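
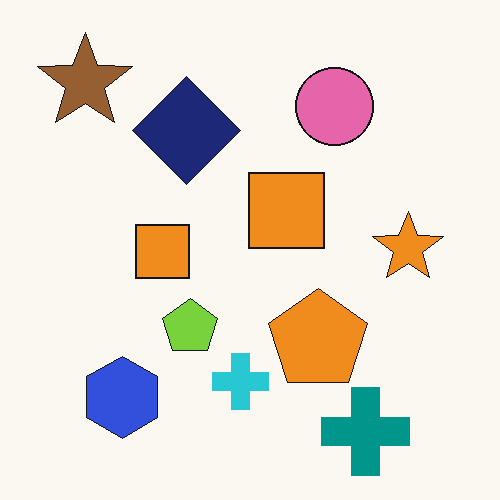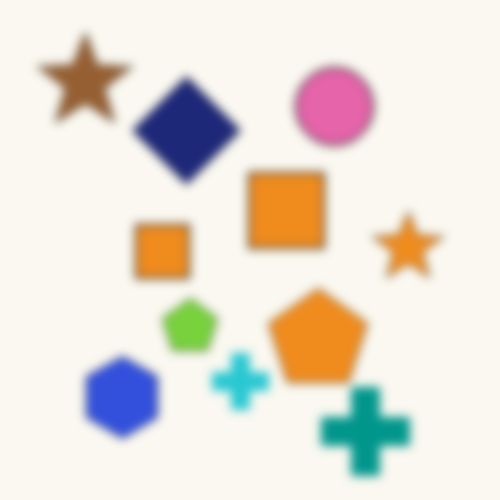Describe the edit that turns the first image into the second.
The second image is the first heavily blurred.

Shape edges and outlines are uniformly softened across the whole image.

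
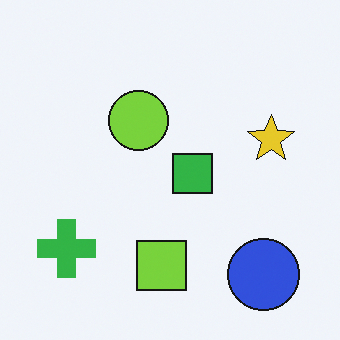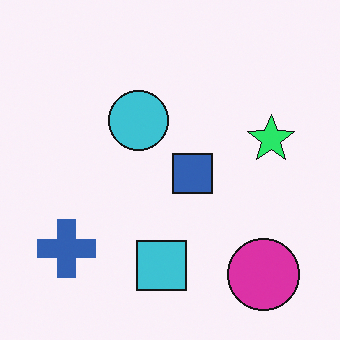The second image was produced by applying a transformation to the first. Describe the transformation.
The second image is the first hue-shifted noticeably.

Every shape's color has rotated by the same amount around the hue wheel — a uniform hue shift.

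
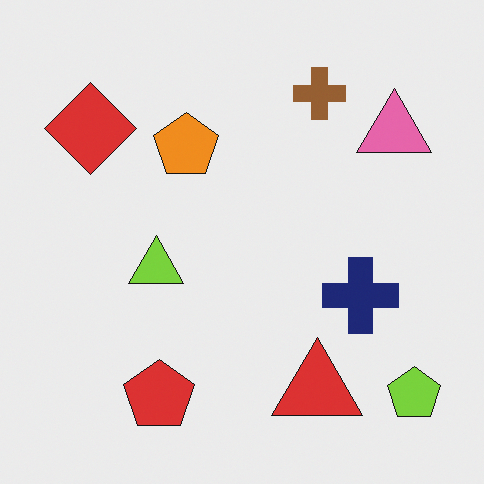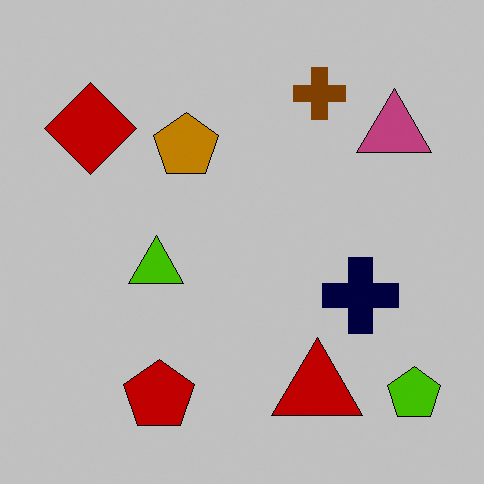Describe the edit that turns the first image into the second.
This is the original image aggressively posterized.

Each flat color has snapped to a coarser quantized level — most visibly, the near-white background has dropped to a flat grey.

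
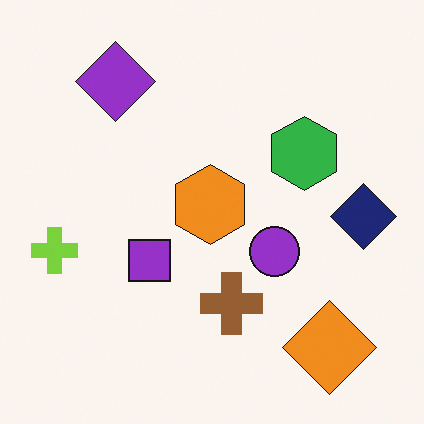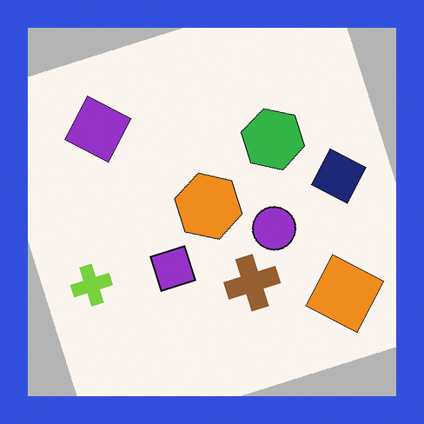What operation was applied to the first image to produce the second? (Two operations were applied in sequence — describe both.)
Rotated counter-clockwise by a clearly visible amount, then framed with a blue border.

Every shape is tilted by the same angle and the image corners show triangular fill wedges — a whole-image rotation by a non-right angle. A solid blue frame runs around the edge of the second image, with the content slightly shrunk inside it.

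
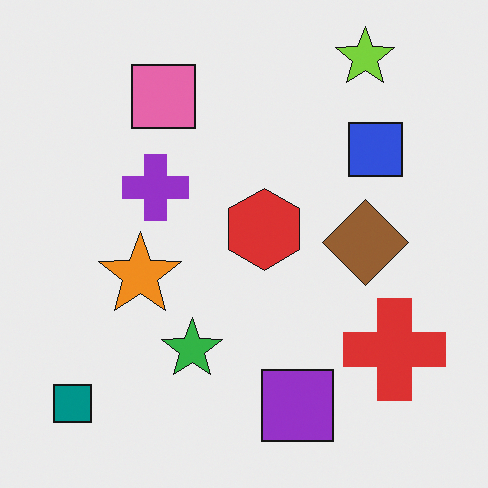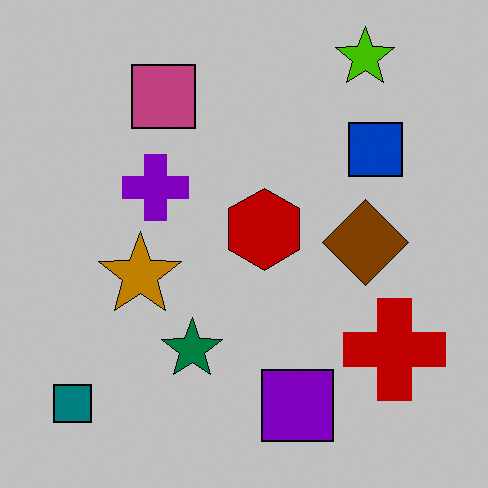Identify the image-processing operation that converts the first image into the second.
Aggressively posterized.

Each flat color has snapped to a coarser quantized level — most visibly, the near-white background has dropped to a flat grey.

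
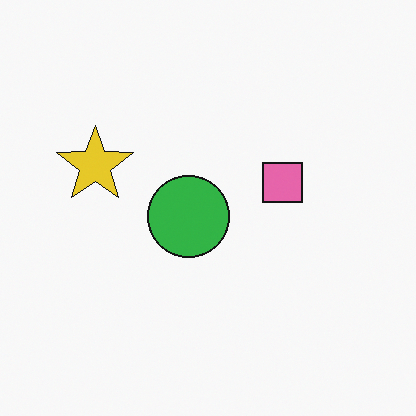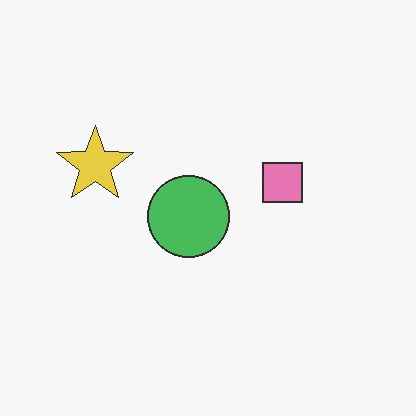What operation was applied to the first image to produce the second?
The second image is the first given slightly reduced contrast.

Tones are pushed toward mid-grey across the whole image — a global contrast change.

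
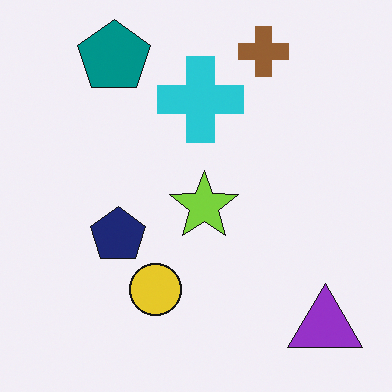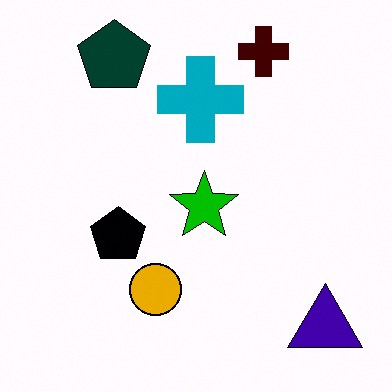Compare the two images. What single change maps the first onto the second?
Given much higher contrast.

Tones are pushed away from mid-grey across the whole image — a global contrast change.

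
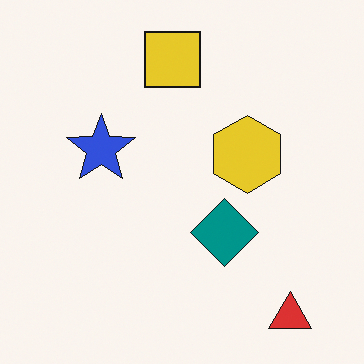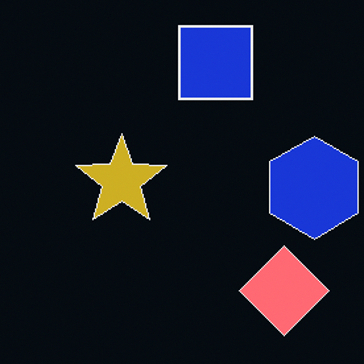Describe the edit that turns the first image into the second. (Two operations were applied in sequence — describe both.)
This is the original image color-inverted (negative), then cropped to a modestly smaller region and rescaled.

The light background has become dark and every shape's color is its complement — a photographic negative. The visible shapes are larger and the field of view is narrower; shapes near the original edges may be partly or wholly outside the frame — a crop-and-rescale.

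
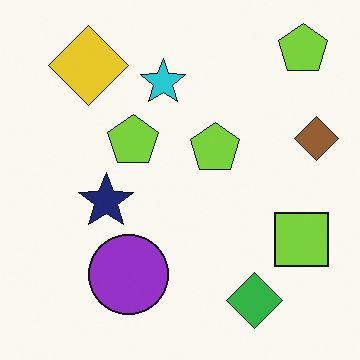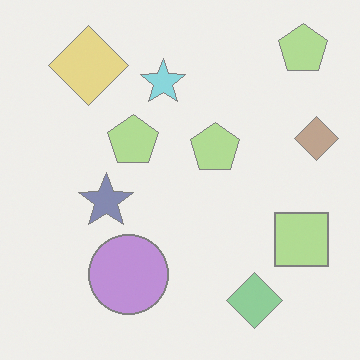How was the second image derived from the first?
The image was washed out (contrast reduced).

Tones are pushed toward mid-grey across the whole image — a global contrast change.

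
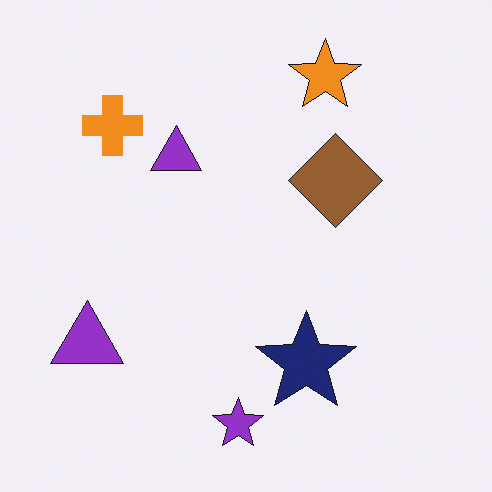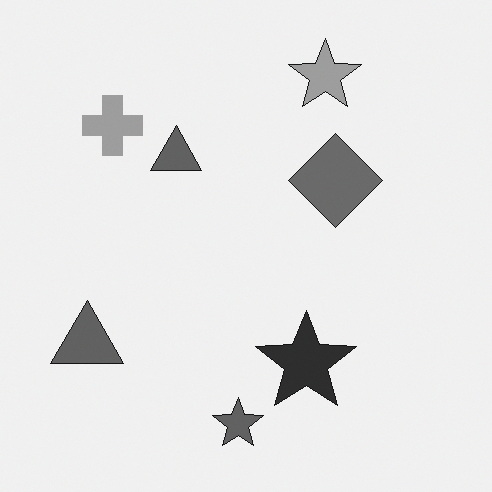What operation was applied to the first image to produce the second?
This is the original image converted to grayscale.

All color is removed — every shape is now a shade of grey.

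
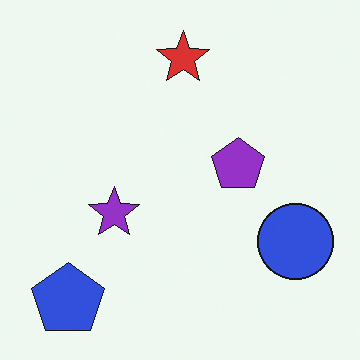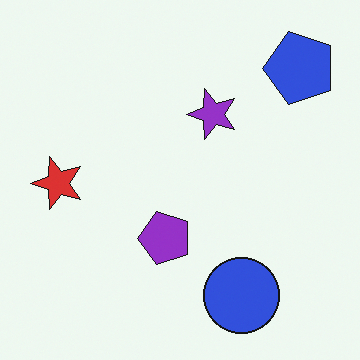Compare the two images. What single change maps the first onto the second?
This is the original image transposed (reflected across the top-left ↔ bottom-right diagonal).

Shapes have swapped their row and column positions — what was in the top-right is now in the bottom-left — a diagonal reflection.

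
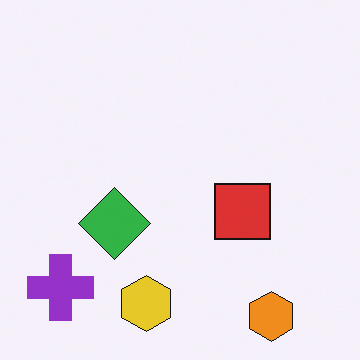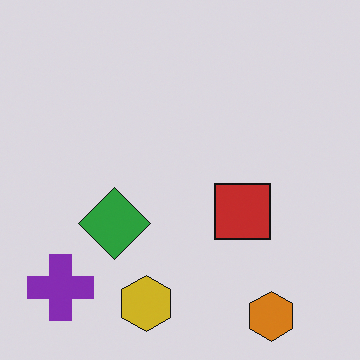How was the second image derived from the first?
The image was darkened a little.

Every pixel — background and shapes alike — is uniformly darkened.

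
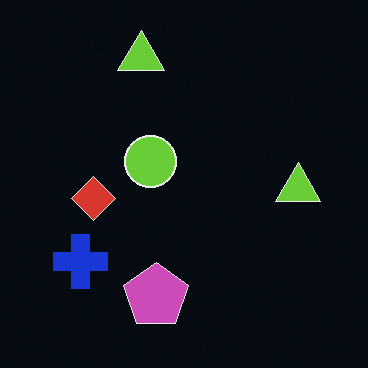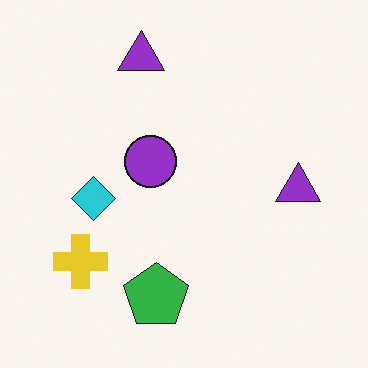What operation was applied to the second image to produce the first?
The transformation is: color-inverted (negative).

The light background has become dark and every shape's color is its complement — a photographic negative.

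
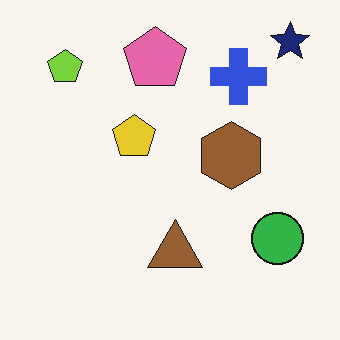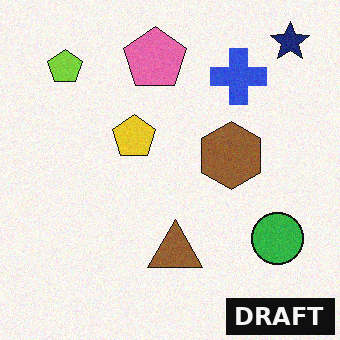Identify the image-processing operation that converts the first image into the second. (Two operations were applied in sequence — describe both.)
It was degraded with subtle gaussian noise, then watermarked with the text "DRAFT" in the lower-right corner.

Random speckle covers the whole image, including the flat background. A dark label reading "DRAFT" appears in the lower-right corner.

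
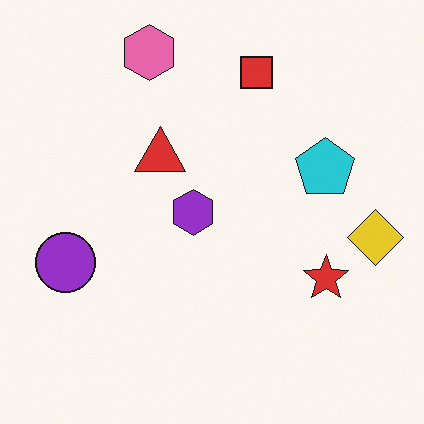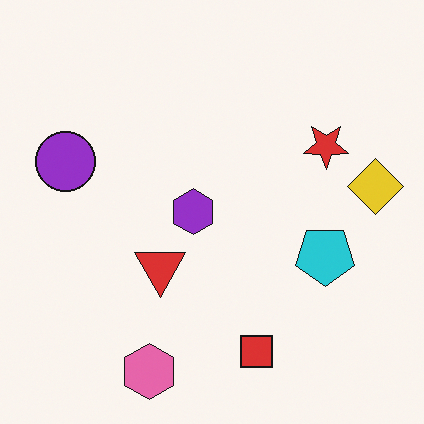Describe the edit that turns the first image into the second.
This is the original image flipped vertically (top ↔ bottom).

The pink hexagon is in the top of the first image and the bottom of the second — shapes on opposite sides of the horizontal midline have swapped in a mirror flip.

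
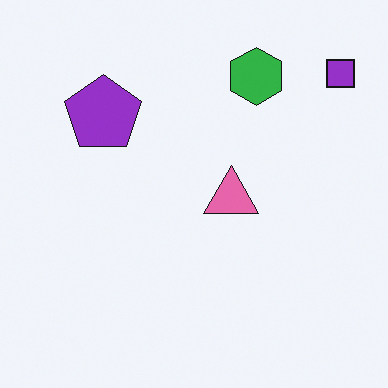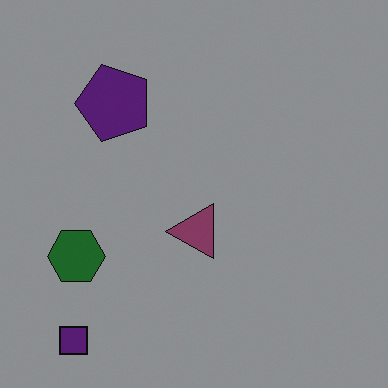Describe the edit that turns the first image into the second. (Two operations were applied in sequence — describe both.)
The image was transposed (reflected across the top-left ↔ bottom-right diagonal), then darkened a lot.

Shapes have swapped their row and column positions — what was in the top-right is now in the bottom-left — a diagonal reflection. Every pixel — background and shapes alike — is uniformly darkened.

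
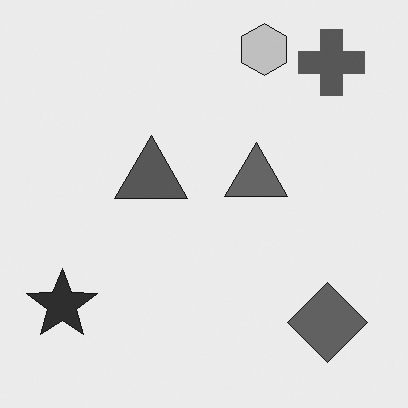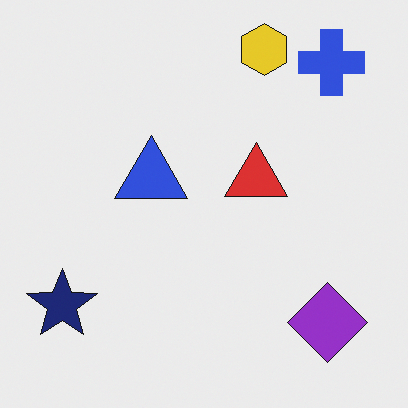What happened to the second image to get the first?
It was converted to grayscale.

All color is removed — every shape is now a shade of grey.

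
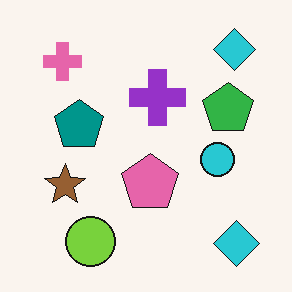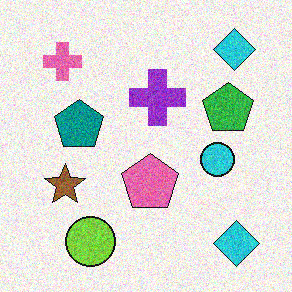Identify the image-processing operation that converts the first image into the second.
The image was degraded with moderate additive noise.

Random speckle covers the whole image, including the flat background.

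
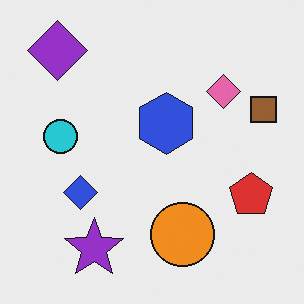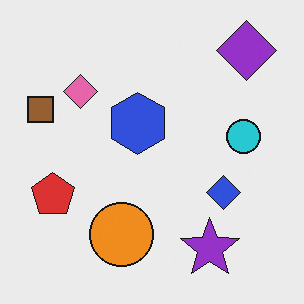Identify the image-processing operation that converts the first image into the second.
It was flipped horizontally (left ↔ right).

The brown square is in the right of the first image and the left of the second — shapes on opposite sides of the vertical midline have swapped in a mirror flip.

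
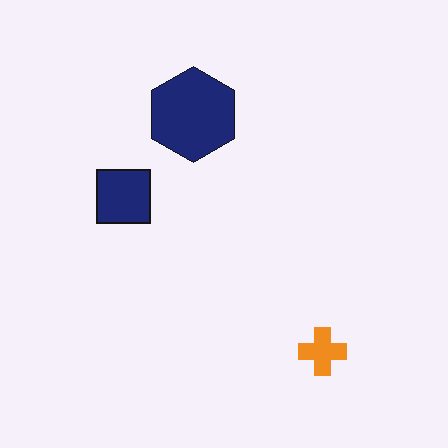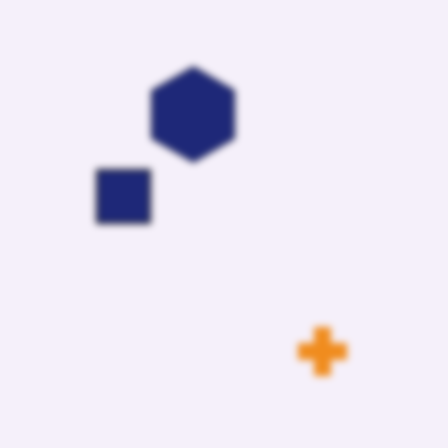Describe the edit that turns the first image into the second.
This is the original image moderately blurred.

Shape edges and outlines are uniformly softened across the whole image.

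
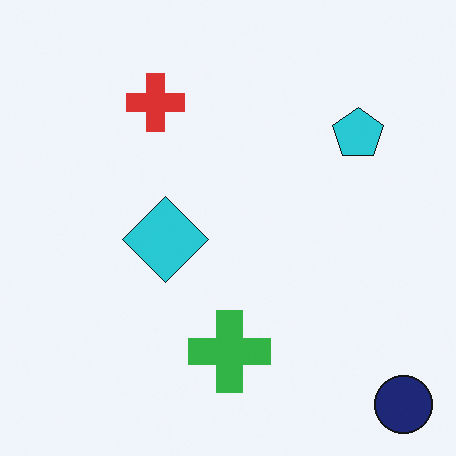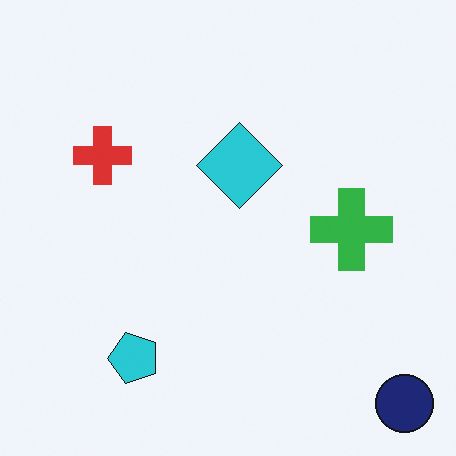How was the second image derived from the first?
Transposed (reflected across the top-left ↔ bottom-right diagonal).

Shapes have swapped their row and column positions — what was in the top-right is now in the bottom-left — a diagonal reflection.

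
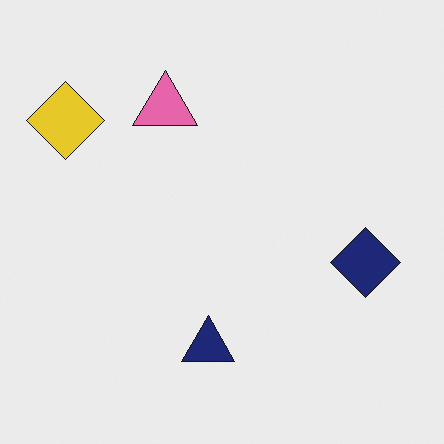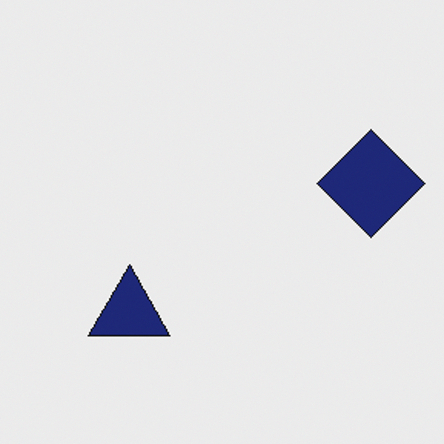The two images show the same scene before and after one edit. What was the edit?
The second image is the first cropped to a modestly smaller region and rescaled.

The visible shapes are larger and the field of view is narrower; shapes near the original edges may be partly or wholly outside the frame — a crop-and-rescale.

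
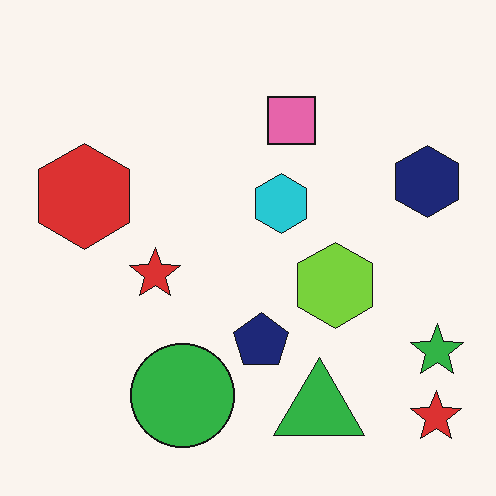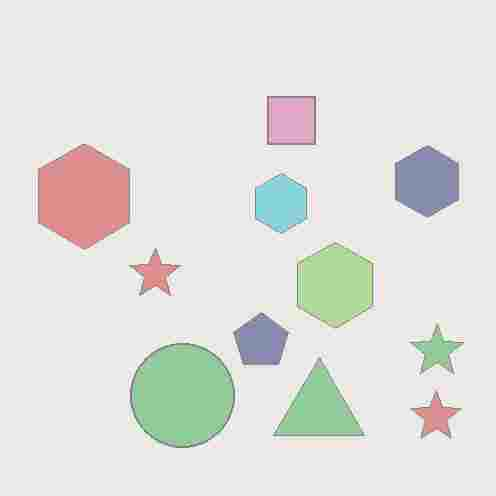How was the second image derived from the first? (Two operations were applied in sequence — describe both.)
This is the original image washed out (contrast reduced), then heavily JPEG-compressed with obvious blocking artifacts.

Tones are pushed toward mid-grey across the whole image — a global contrast change. Blocky 8×8 compression artifacts appear around shape edges and the flat background shows ringing — characteristic JPEG degradation.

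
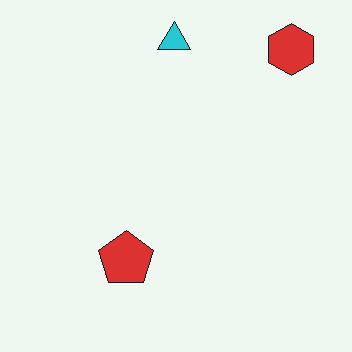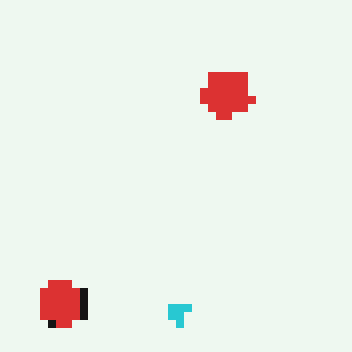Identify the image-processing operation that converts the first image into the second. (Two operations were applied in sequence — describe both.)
It was moderately pixelated, then rotated 180°.

Shapes are reduced to large square blocks; fine edges and outlines are lost — a downscale-then-upscale (mosaic) effect. The red hexagon sits in the top-right of the first image and the bottom-left of the second — consistent with a whole-image 180° rotation.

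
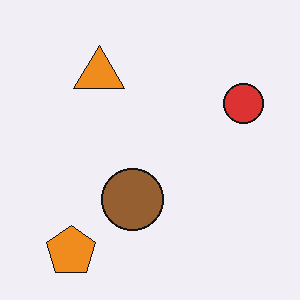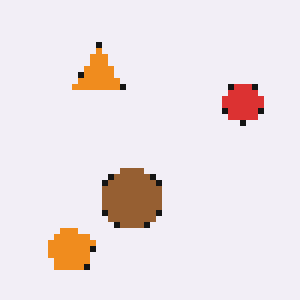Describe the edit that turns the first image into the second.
The second image is the first moderately pixelated.

Shapes are reduced to large square blocks; fine edges and outlines are lost — a downscale-then-upscale (mosaic) effect.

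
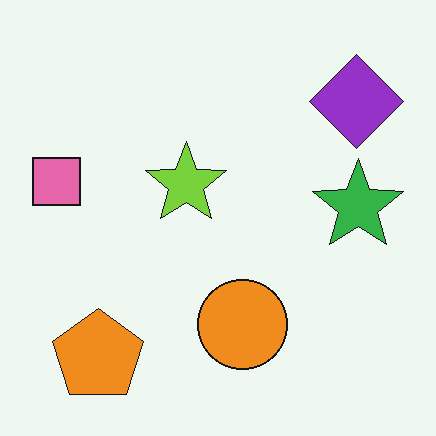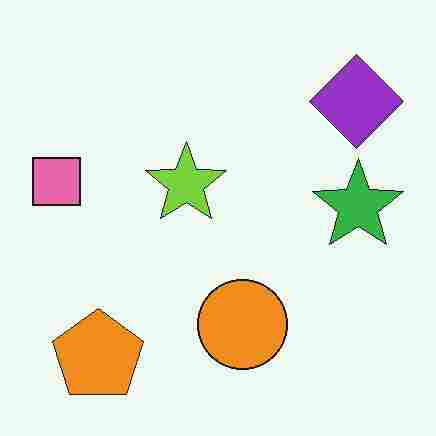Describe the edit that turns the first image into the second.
The second image is the first degraded with heavy JPEG compression.

Blocky 8×8 compression artifacts appear around shape edges and the flat background shows ringing — characteristic JPEG degradation.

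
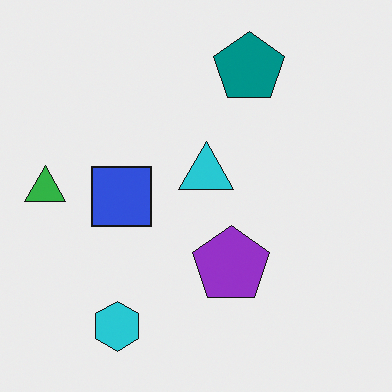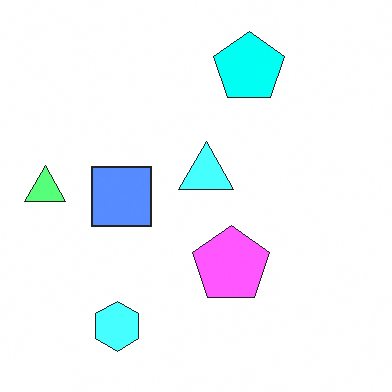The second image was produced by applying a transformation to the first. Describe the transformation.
Substantially brightened.

Every pixel — background and shapes alike — is uniformly brightened.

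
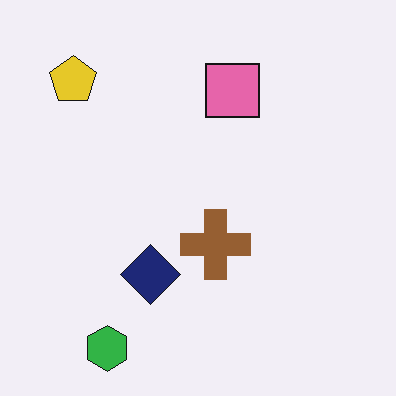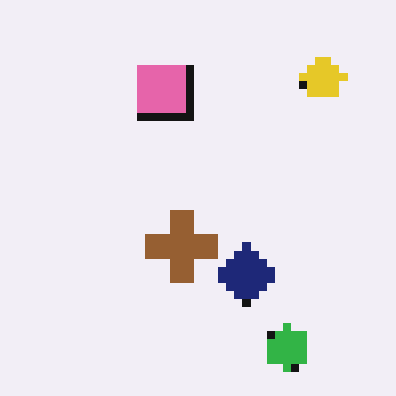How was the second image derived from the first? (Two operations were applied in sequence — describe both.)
The transformation is: pixelated into visible square blocks, then flipped horizontally (left ↔ right).

Shapes are reduced to large square blocks; fine edges and outlines are lost — a downscale-then-upscale (mosaic) effect. The yellow pentagon is in the top-left of the first image and the top-right of the second — shapes on opposite sides of the vertical midline have swapped in a mirror flip.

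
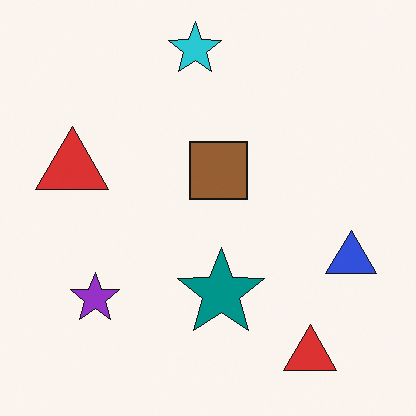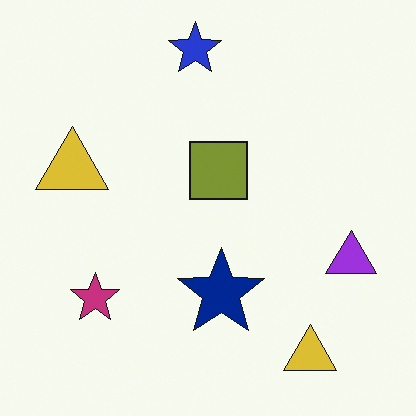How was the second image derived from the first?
The transformation is: hue-shifted by a small amount.

Every shape's color has rotated by the same amount around the hue wheel — a uniform hue shift.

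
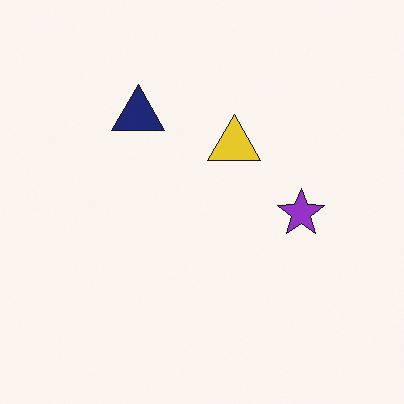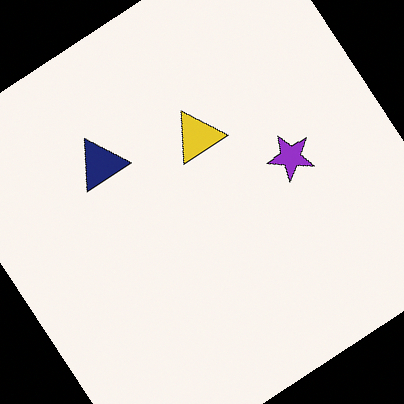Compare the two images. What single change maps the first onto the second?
The image was rotated counter-clockwise by a large amount — several tens of degrees.

Every shape is tilted by the same angle and the image corners show triangular fill wedges — a whole-image rotation by a non-right angle.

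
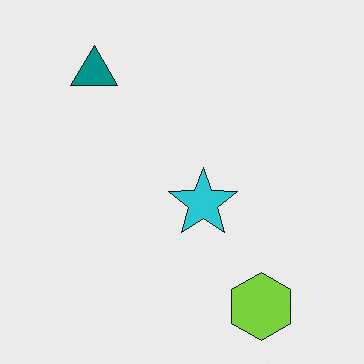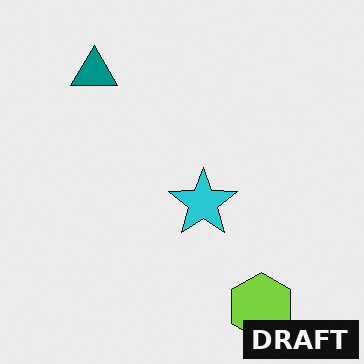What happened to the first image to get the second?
This is the original image watermarked with the text "DRAFT" in the lower-right corner.

A dark label reading "DRAFT" appears in the lower-right corner.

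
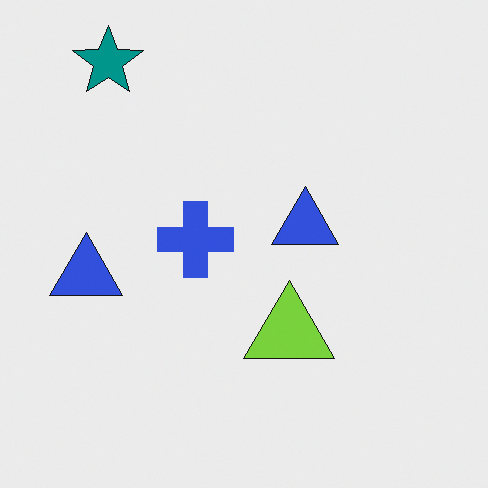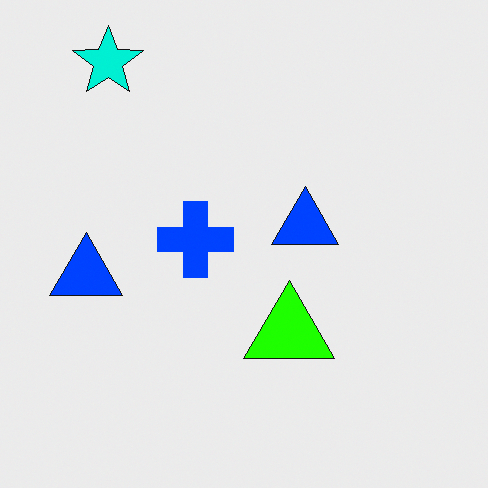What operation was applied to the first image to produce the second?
The image was made much more vivid (saturation change).

All colors are more vivid — a global saturation change.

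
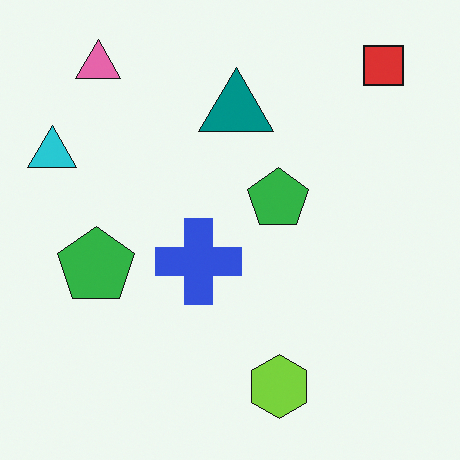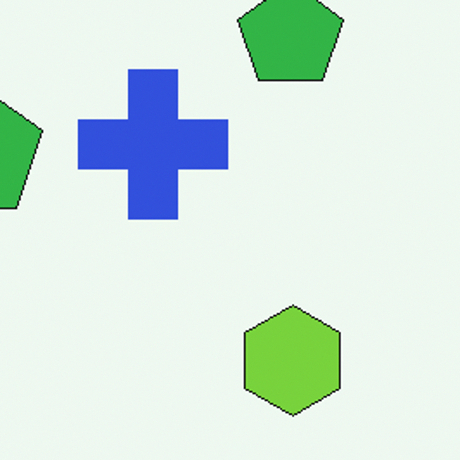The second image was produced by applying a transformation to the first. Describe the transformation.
The transformation is: cropped to a noticeably smaller region and rescaled.

The visible shapes are larger and the field of view is narrower; shapes near the original edges may be partly or wholly outside the frame — a crop-and-rescale.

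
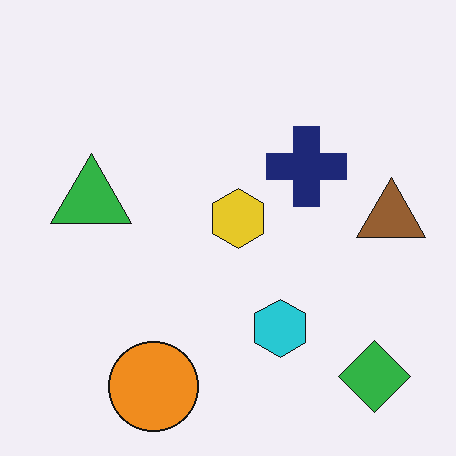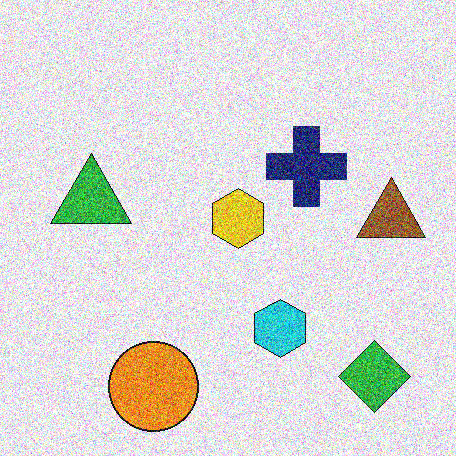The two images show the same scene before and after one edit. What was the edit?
The image was degraded with a thick layer of grain.

Random speckle covers the whole image, including the flat background.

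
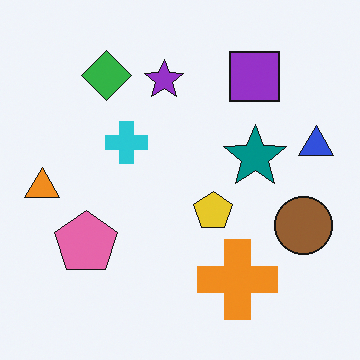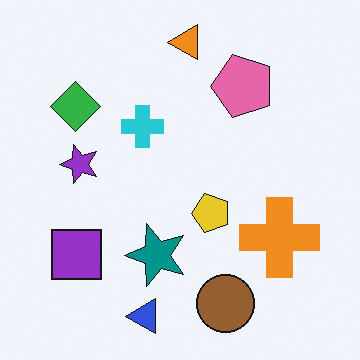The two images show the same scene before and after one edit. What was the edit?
This is the original image transposed (reflected across the top-left ↔ bottom-right diagonal).

Shapes have swapped their row and column positions — what was in the top-right is now in the bottom-left — a diagonal reflection.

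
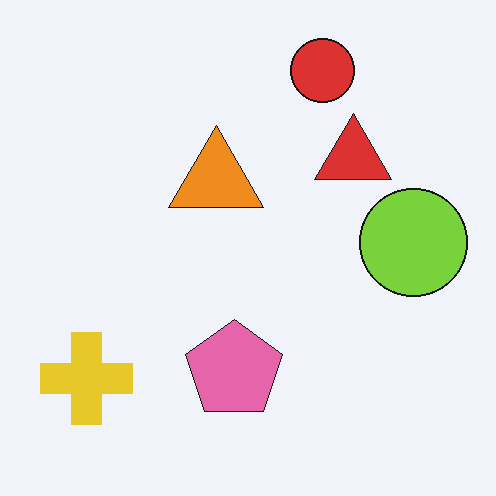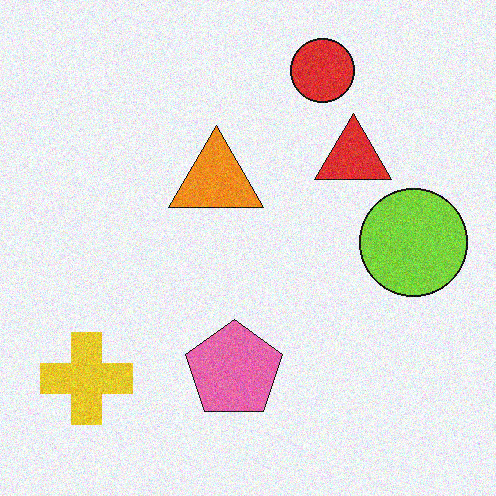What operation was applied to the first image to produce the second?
This is the original image degraded with moderate additive noise.

Random speckle covers the whole image, including the flat background.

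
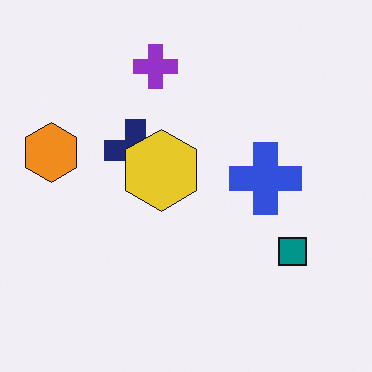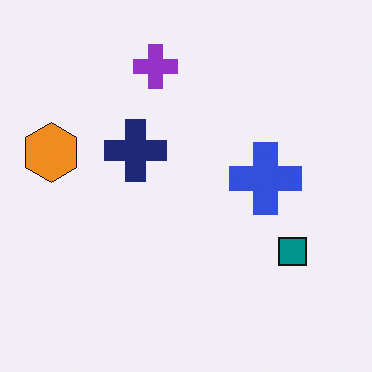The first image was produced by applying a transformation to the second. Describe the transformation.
Overlaid with an additional yellow hexagon.

A yellow hexagon appears in the first image that is absent from the second.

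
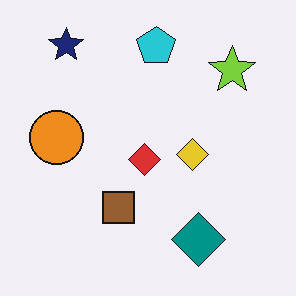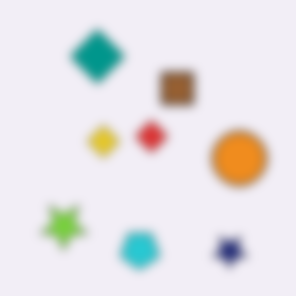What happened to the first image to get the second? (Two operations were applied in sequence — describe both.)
It was heavily blurred, then rotated 180°.

Shape edges and outlines are uniformly softened across the whole image. The navy star sits in the top-left of the first image and the bottom-right of the second — consistent with a whole-image 180° rotation.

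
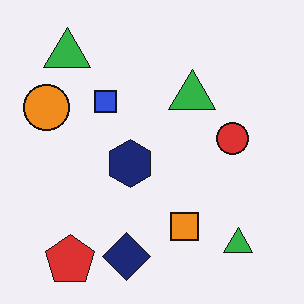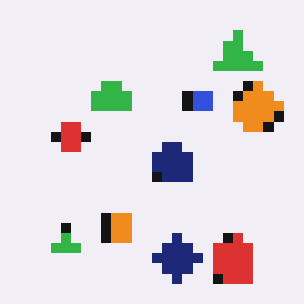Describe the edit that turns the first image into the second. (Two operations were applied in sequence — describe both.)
The image was flipped horizontally (left ↔ right), then coarsely pixelated.

The orange circle is in the left of the first image and the right of the second — shapes on opposite sides of the vertical midline have swapped in a mirror flip. Shapes are reduced to large square blocks; fine edges and outlines are lost — a downscale-then-upscale (mosaic) effect.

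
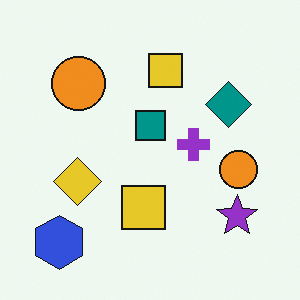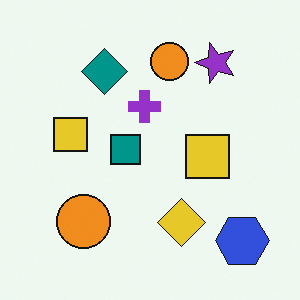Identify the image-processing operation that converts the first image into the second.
It was rotated 90° counter-clockwise.

The blue hexagon sits in the bottom-left of the first image and the bottom-right of the second — consistent with a whole-image 90° counter-clockwise rotation.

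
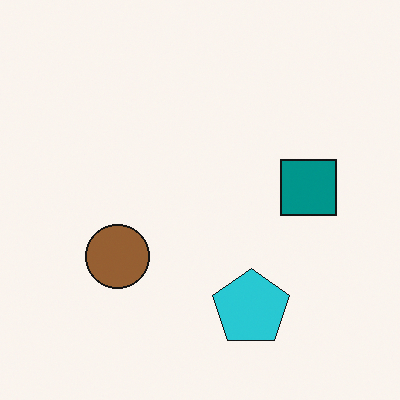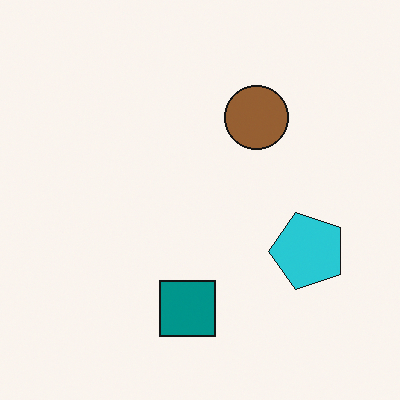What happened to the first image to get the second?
This is the original image transposed (reflected across the top-left ↔ bottom-right diagonal).

Shapes have swapped their row and column positions — what was in the top-right is now in the bottom-left — a diagonal reflection.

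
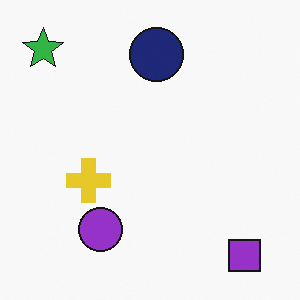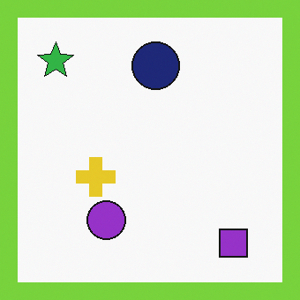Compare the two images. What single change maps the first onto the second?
Framed with a lime border.

A solid lime frame runs around the edge of the second image, with the content slightly shrunk inside it.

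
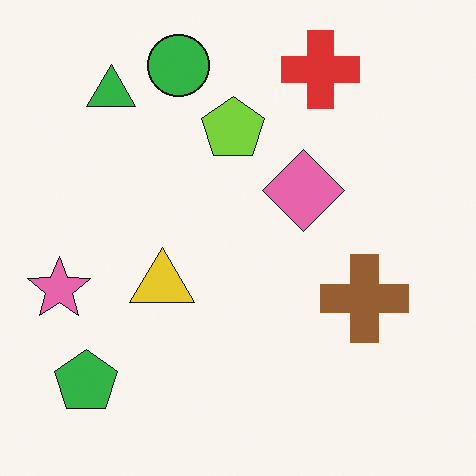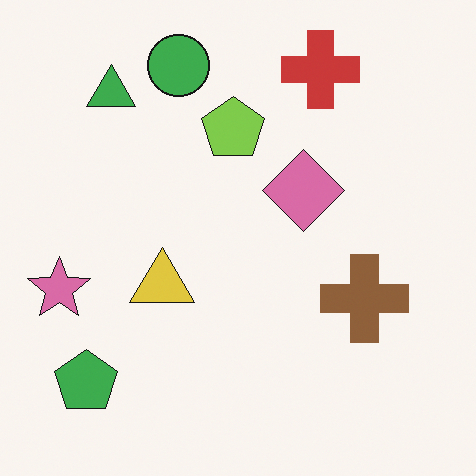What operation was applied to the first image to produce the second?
This is the original image slightly desaturated.

All colors are more muted and greyish — a global saturation change.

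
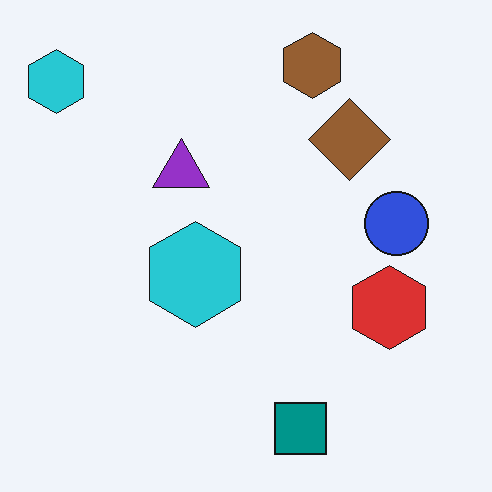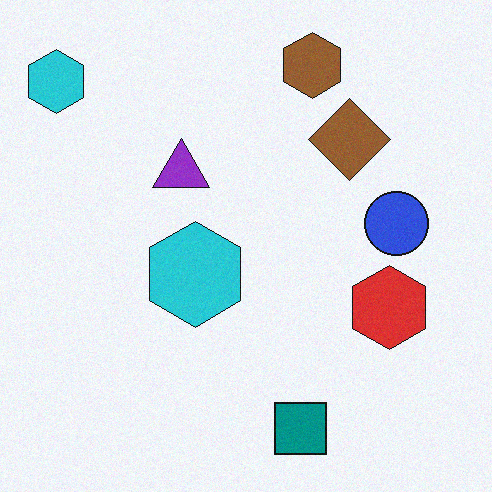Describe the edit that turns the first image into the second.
It was degraded with subtle gaussian noise.

Random speckle covers the whole image, including the flat background.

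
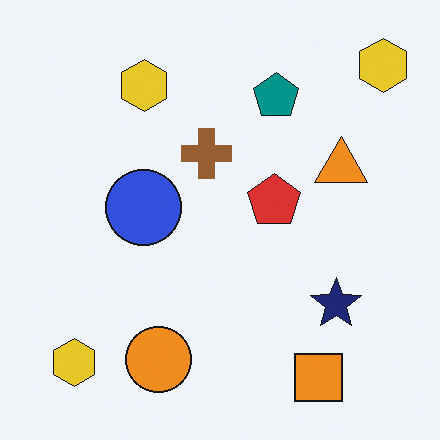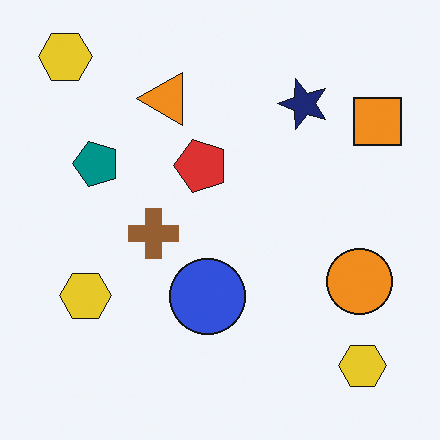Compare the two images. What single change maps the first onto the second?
Rotated 90° counter-clockwise.

The orange square sits in the bottom-right of the first image and the top-right of the second — consistent with a whole-image 90° counter-clockwise rotation.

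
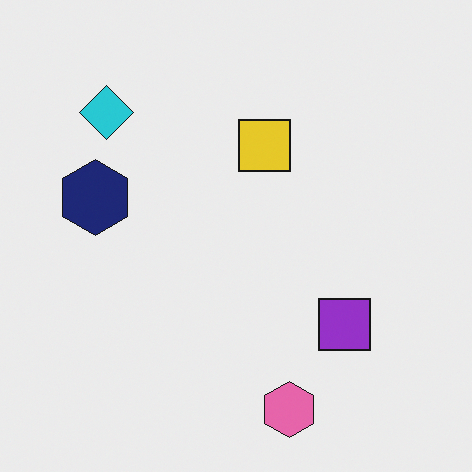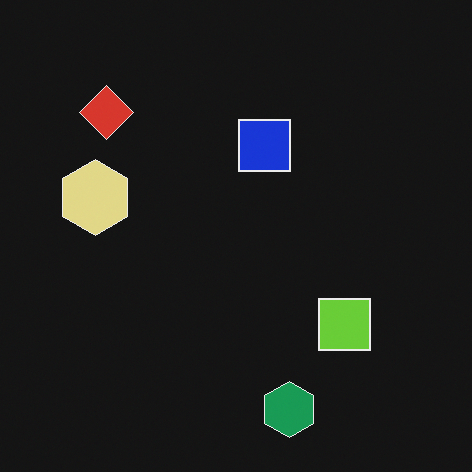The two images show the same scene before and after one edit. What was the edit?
It was color-inverted (negative).

The light background has become dark and every shape's color is its complement — a photographic negative.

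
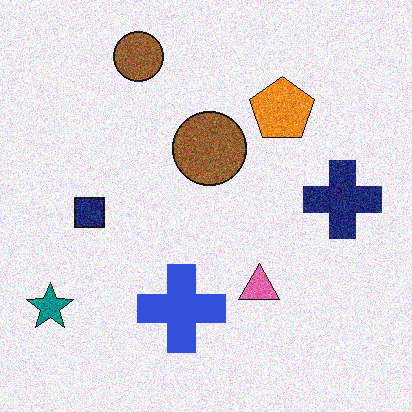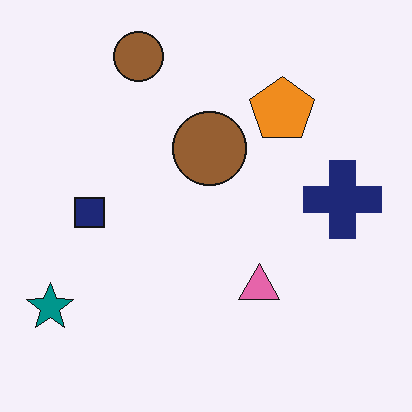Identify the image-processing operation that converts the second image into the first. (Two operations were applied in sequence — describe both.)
The image was degraded with moderate additive noise, then overlaid with an additional blue cross.

Random speckle covers the whole image, including the flat background. A blue cross appears in the first image that is absent from the second.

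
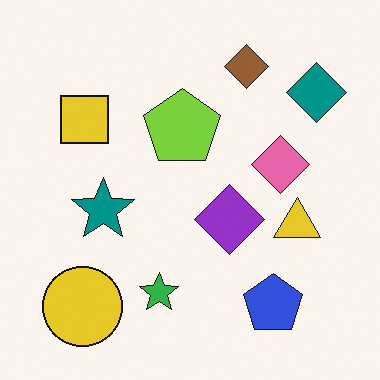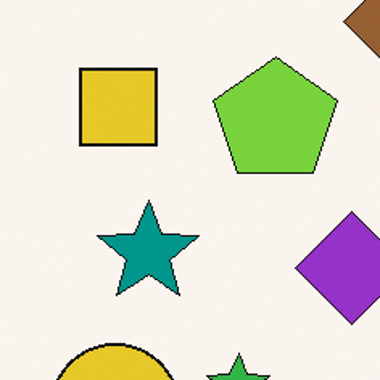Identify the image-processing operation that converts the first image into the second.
It was cropped to a modestly smaller region and rescaled.

The visible shapes are larger and the field of view is narrower; shapes near the original edges may be partly or wholly outside the frame — a crop-and-rescale.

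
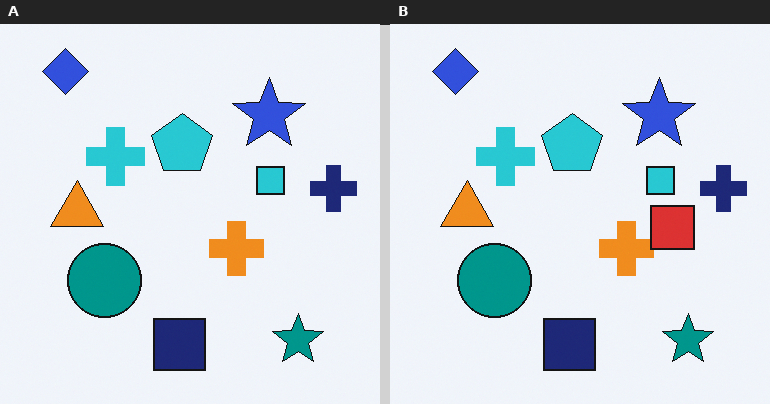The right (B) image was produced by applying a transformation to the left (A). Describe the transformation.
The transformation is: overlaid with an additional red square.

A red square appears in the right (B) image that is absent from the left (A).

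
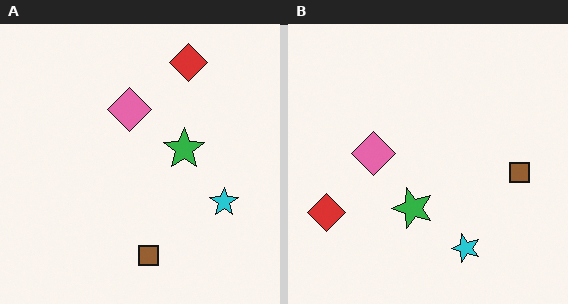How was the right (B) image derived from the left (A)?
The image was transposed (reflected across the top-left ↔ bottom-right diagonal).

Shapes have swapped their row and column positions — what was in the top-right is now in the bottom-left — a diagonal reflection.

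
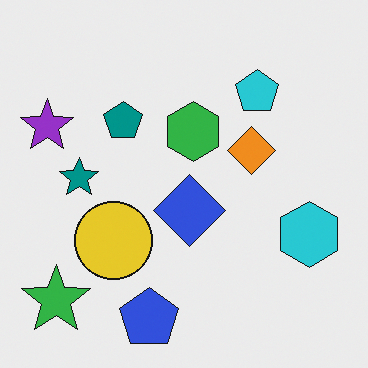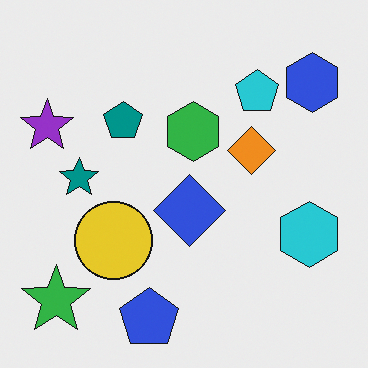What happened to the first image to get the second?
The image was overlaid with an additional blue hexagon.

A blue hexagon appears in the second image that is absent from the first.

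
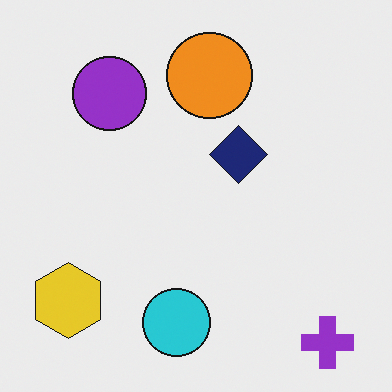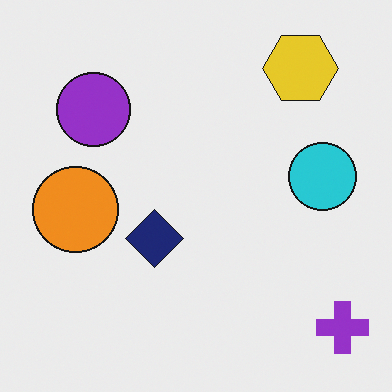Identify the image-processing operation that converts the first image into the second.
The transformation is: transposed (reflected across the top-left ↔ bottom-right diagonal).

Shapes have swapped their row and column positions — what was in the top-right is now in the bottom-left — a diagonal reflection.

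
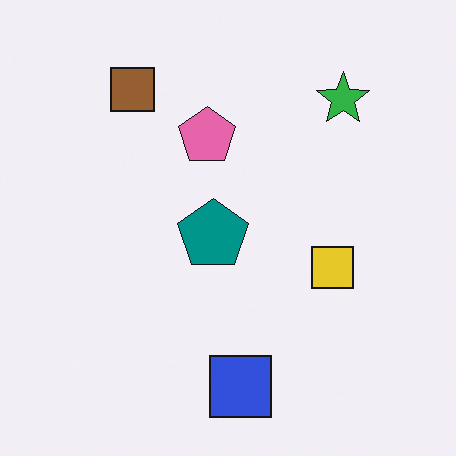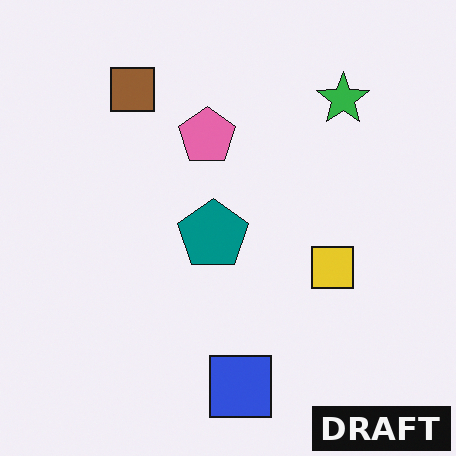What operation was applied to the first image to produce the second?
The transformation is: watermarked with the text "DRAFT" in the lower-right corner.

A dark label reading "DRAFT" appears in the lower-right corner.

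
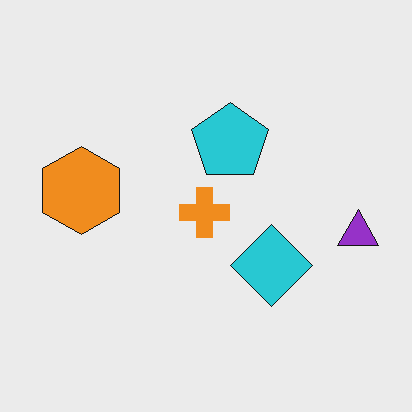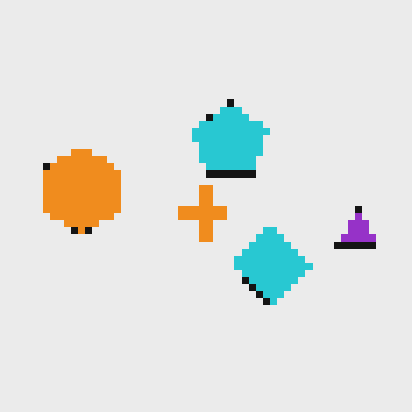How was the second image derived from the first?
The transformation is: pixelated into visible square blocks.

Shapes are reduced to large square blocks; fine edges and outlines are lost — a downscale-then-upscale (mosaic) effect.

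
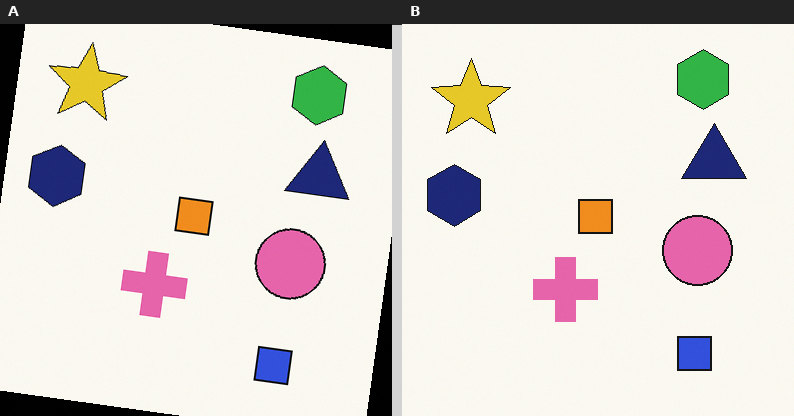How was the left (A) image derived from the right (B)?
Rotated clockwise by a slight angle.

Every shape is tilted by the same angle and the image corners show triangular fill wedges — a whole-image rotation by a non-right angle.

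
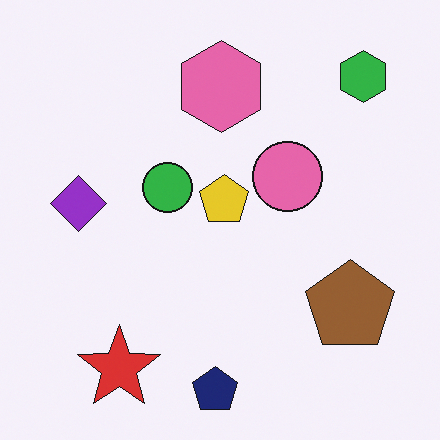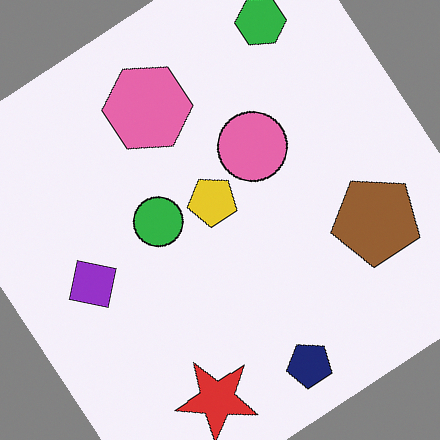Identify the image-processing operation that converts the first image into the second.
The image was rotated counter-clockwise by a large amount — several tens of degrees.

Every shape is tilted by the same angle and the image corners show triangular fill wedges — a whole-image rotation by a non-right angle.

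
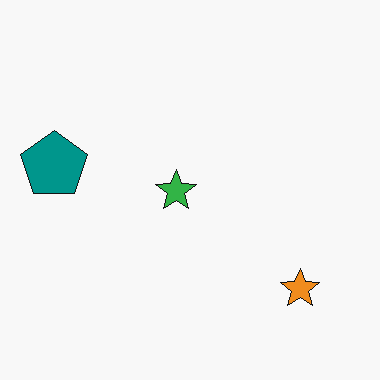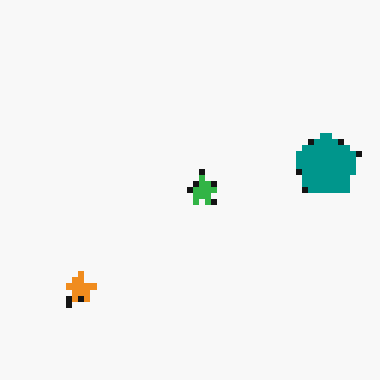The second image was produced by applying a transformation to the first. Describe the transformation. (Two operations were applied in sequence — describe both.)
The transformation is: flipped horizontally (left ↔ right), then pixelated into visible square blocks.

The teal pentagon is in the left of the first image and the right of the second — shapes on opposite sides of the vertical midline have swapped in a mirror flip. Shapes are reduced to large square blocks; fine edges and outlines are lost — a downscale-then-upscale (mosaic) effect.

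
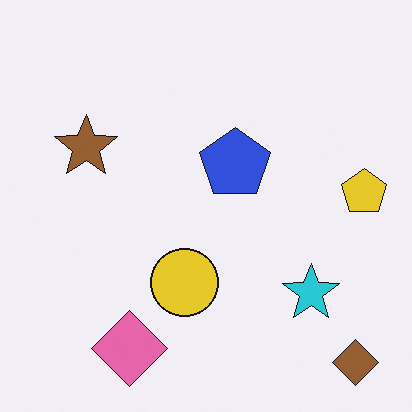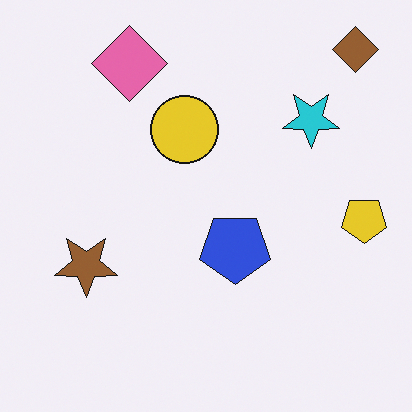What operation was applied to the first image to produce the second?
The image was flipped vertically (top ↔ bottom).

The brown diamond is in the bottom-right of the first image and the top-right of the second — shapes on opposite sides of the horizontal midline have swapped in a mirror flip.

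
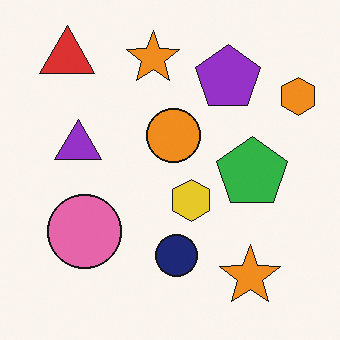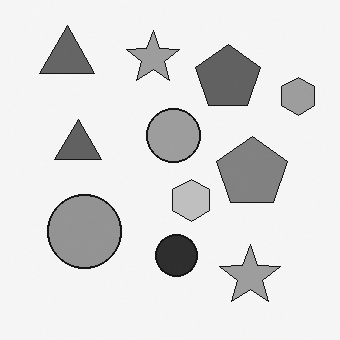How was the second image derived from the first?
The image was converted to grayscale.

All color is removed — every shape is now a shade of grey.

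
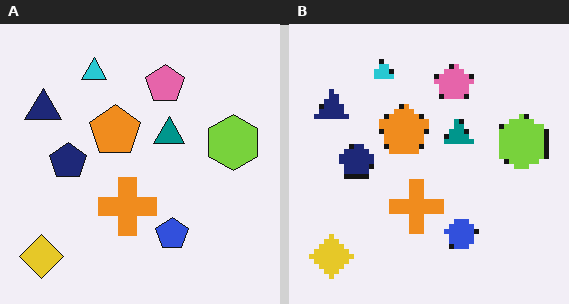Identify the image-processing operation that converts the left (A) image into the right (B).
The image was lightly pixelated (a mild mosaic effect).

Shapes are reduced to large square blocks; fine edges and outlines are lost — a downscale-then-upscale (mosaic) effect.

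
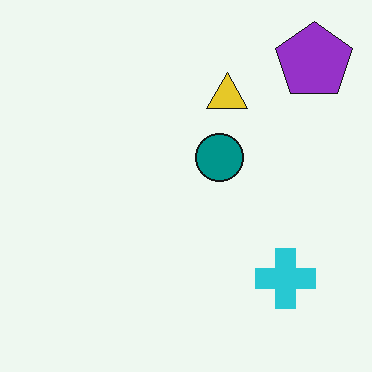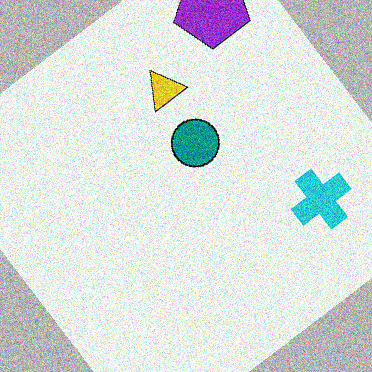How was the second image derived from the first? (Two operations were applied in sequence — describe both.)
It was rotated counter-clockwise by a large amount — several tens of degrees, then degraded with moderate additive noise.

Every shape is tilted by the same angle and the image corners show triangular fill wedges — a whole-image rotation by a non-right angle. Random speckle covers the whole image, including the flat background.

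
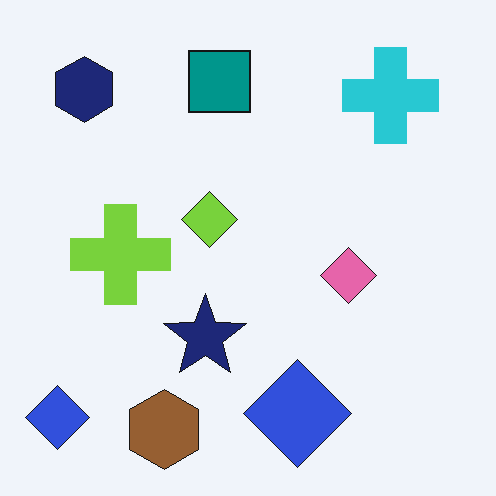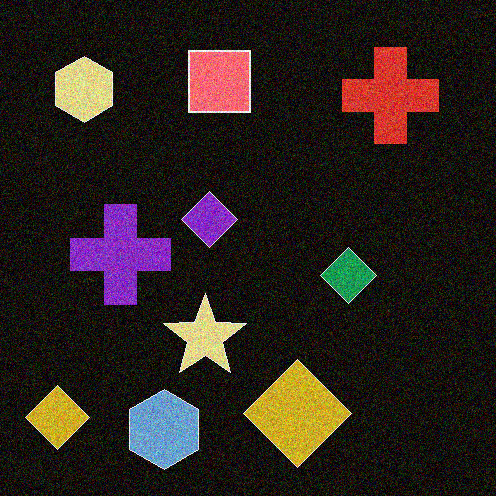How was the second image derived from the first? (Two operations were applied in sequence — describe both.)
The image was degraded with visible gaussian noise, then color-inverted (negative).

Random speckle covers the whole image, including the flat background. The light background has become dark and every shape's color is its complement — a photographic negative.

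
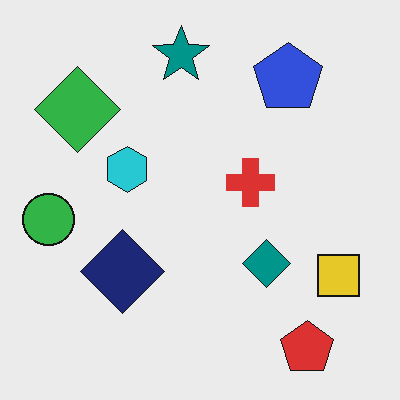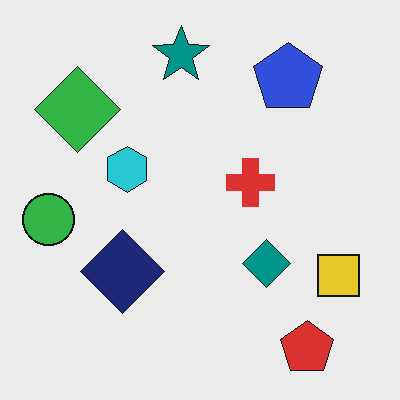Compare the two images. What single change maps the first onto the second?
The second image is the first JPEG-compressed with visible artifacts.

Blocky 8×8 compression artifacts appear around shape edges and the flat background shows ringing — characteristic JPEG degradation.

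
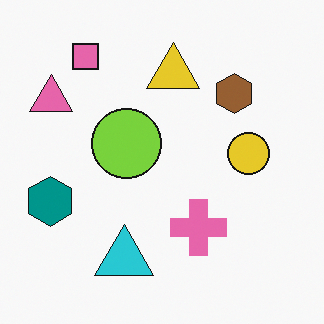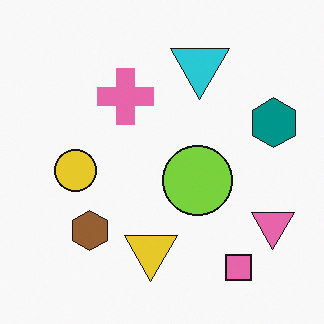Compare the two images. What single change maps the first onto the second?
This is the original image rotated 180°.

The pink square sits in the top-left of the first image and the bottom-right of the second — consistent with a whole-image 180° rotation.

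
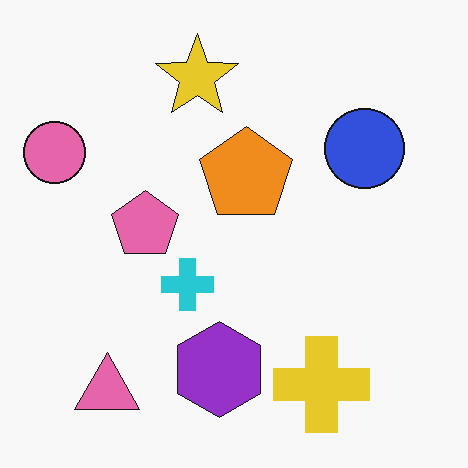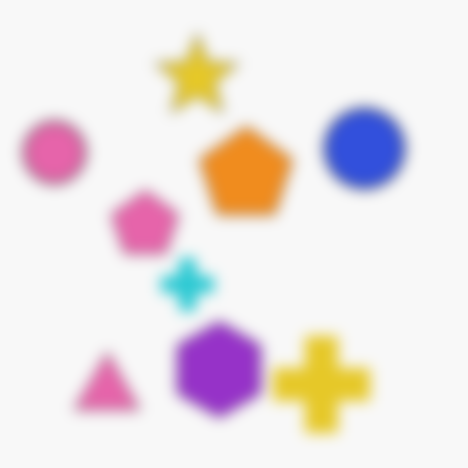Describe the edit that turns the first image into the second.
It was heavily blurred.

Shape edges and outlines are uniformly softened across the whole image.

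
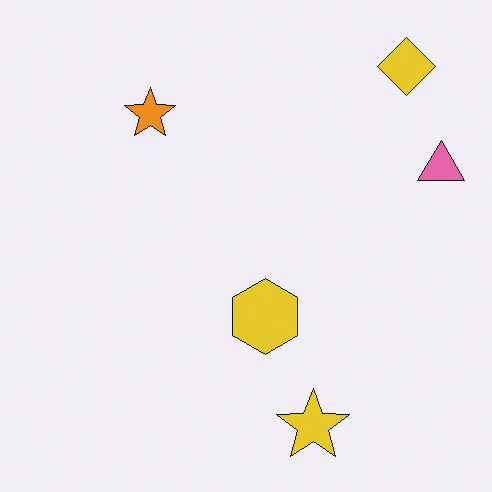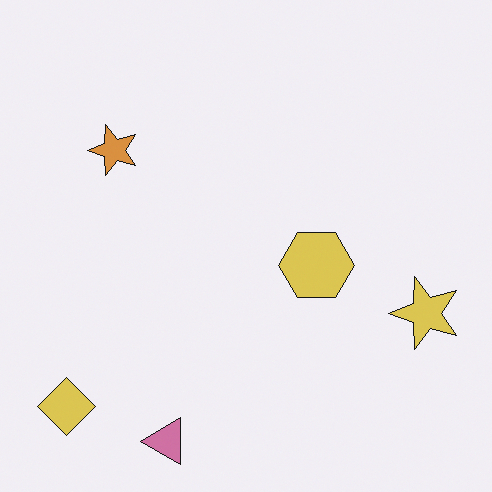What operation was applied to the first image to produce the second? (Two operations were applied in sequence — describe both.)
The image was slightly desaturated, then transposed (reflected across the top-left ↔ bottom-right diagonal).

All colors are more muted and greyish — a global saturation change. Shapes have swapped their row and column positions — what was in the top-right is now in the bottom-left — a diagonal reflection.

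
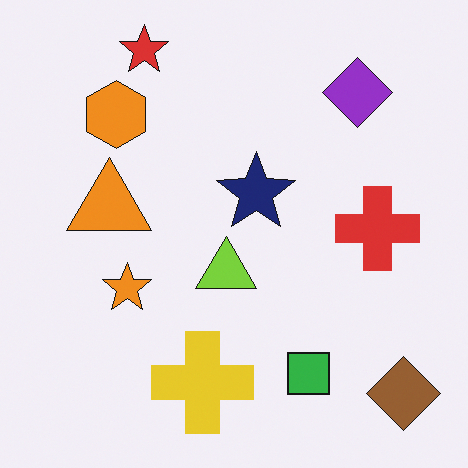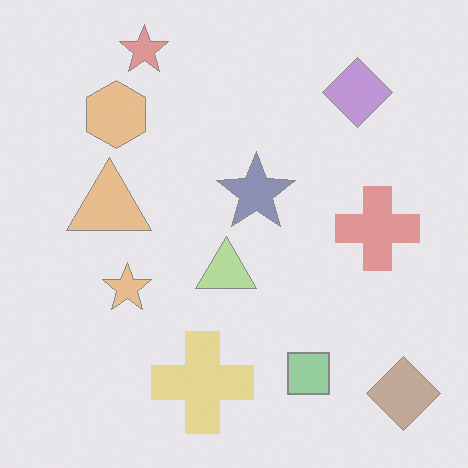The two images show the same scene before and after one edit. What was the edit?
It was washed out (contrast reduced).

Tones are pushed toward mid-grey across the whole image — a global contrast change.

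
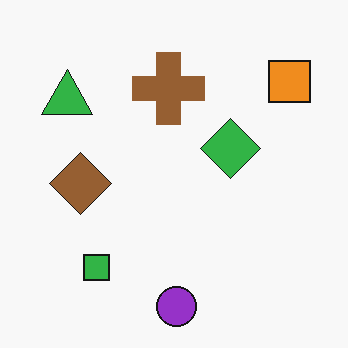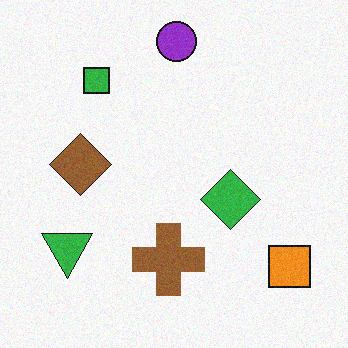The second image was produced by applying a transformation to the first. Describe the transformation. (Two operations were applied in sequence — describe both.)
Flipped vertically (top ↔ bottom), then degraded with light additive noise.

The purple circle is in the bottom of the first image and the top of the second — shapes on opposite sides of the horizontal midline have swapped in a mirror flip. Random speckle covers the whole image, including the flat background.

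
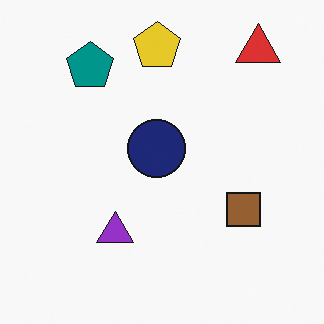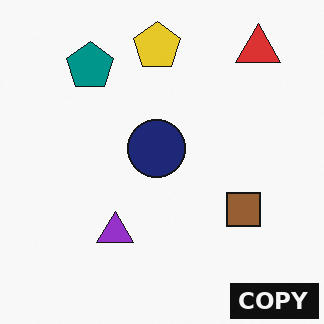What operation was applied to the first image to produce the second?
The image was watermarked with the text "COPY" in the lower-right corner.

A dark label reading "COPY" appears in the lower-right corner.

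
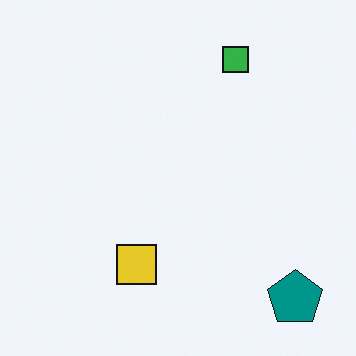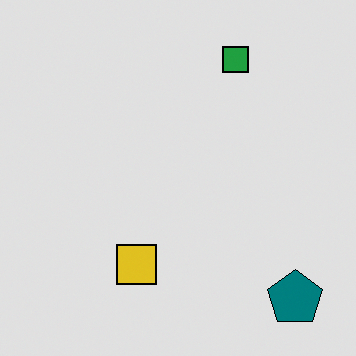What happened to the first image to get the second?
This is the original image posterized to a reduced palette.

Each flat color has snapped to a coarser quantized level — most visibly, the near-white background has dropped to a flat grey.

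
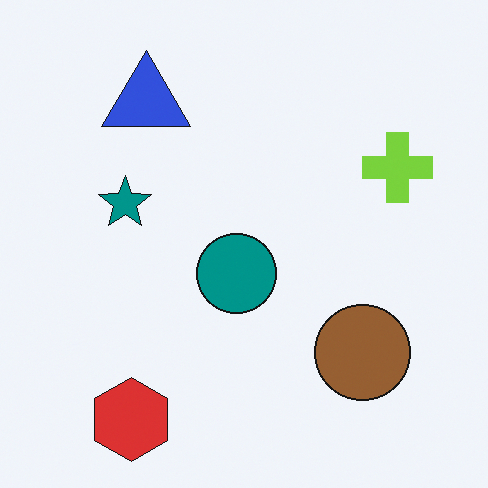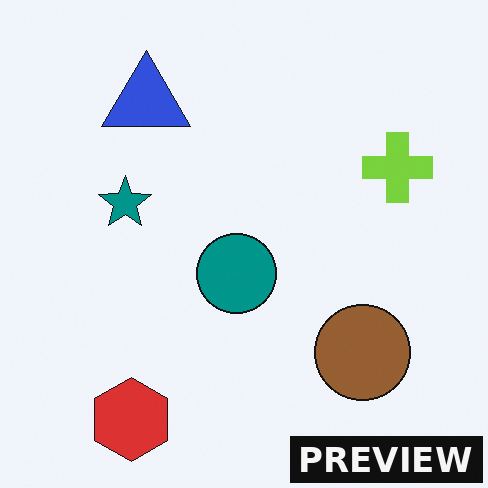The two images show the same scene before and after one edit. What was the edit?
It was watermarked with the text "PREVIEW" in the lower-right corner.

A dark label reading "PREVIEW" appears in the lower-right corner.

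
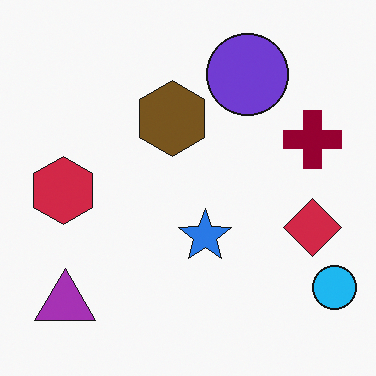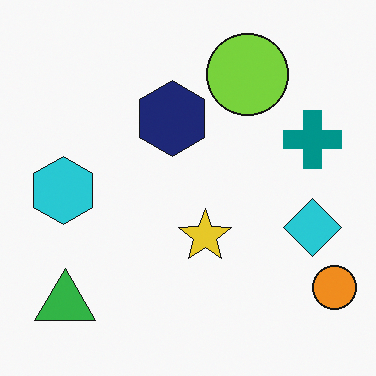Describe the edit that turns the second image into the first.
This is the original image hue-shifted through roughly half the color wheel.

Every shape's color has rotated by the same amount around the hue wheel — a uniform hue shift.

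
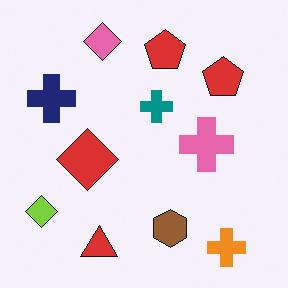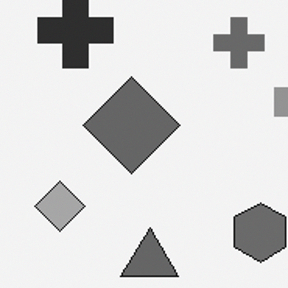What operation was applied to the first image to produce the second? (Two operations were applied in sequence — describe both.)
The image was cropped slightly and scaled back up, then converted to grayscale.

The visible shapes are larger and the field of view is narrower; shapes near the original edges may be partly or wholly outside the frame — a crop-and-rescale. All color is removed — every shape is now a shade of grey.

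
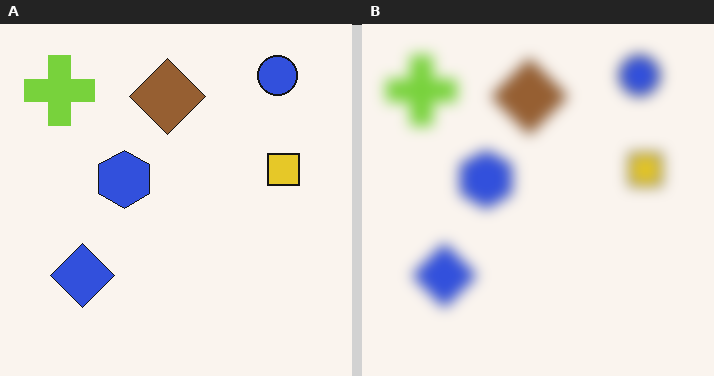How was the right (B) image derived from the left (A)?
Heavily blurred.

Shape edges and outlines are uniformly softened across the whole image.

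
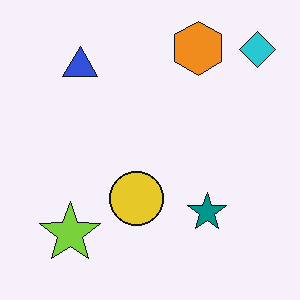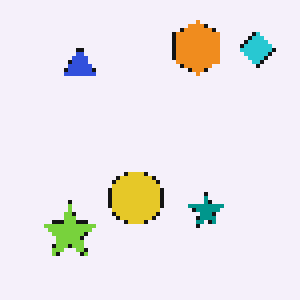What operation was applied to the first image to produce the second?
The image was lightly pixelated (a mild mosaic effect).

Shapes are reduced to large square blocks; fine edges and outlines are lost — a downscale-then-upscale (mosaic) effect.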